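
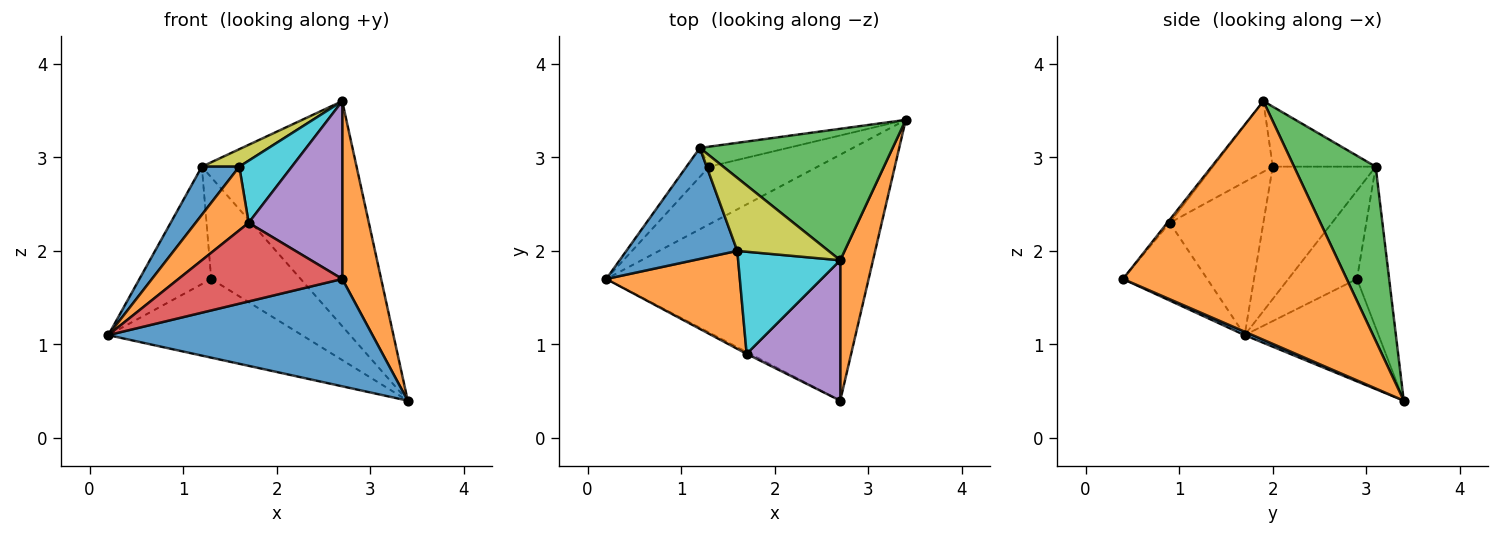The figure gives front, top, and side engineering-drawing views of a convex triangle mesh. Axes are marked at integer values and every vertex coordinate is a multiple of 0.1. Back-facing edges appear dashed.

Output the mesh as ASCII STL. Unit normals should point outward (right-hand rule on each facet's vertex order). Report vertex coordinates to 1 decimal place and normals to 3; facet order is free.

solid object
 facet normal 0.012 -0.400 -0.916
  outer loop
   vertex 2.7 0.4 1.7
   vertex 0.2 1.7 1.1
   vertex 3.4 3.4 0.4
  endloop
 endfacet
 facet normal 0.976 -0.170 0.134
  outer loop
   vertex 2.7 1.9 3.6
   vertex 2.7 0.4 1.7
   vertex 3.4 3.4 0.4
  endloop
 endfacet
 facet normal 0.414 0.786 0.459
  outer loop
   vertex 1.2 3.1 2.9
   vertex 2.7 1.9 3.6
   vertex 3.4 3.4 0.4
  endloop
 endfacet
 facet normal -0.457 -0.889 -0.021
  outer loop
   vertex 1.7 0.9 2.3
   vertex 0.2 1.7 1.1
   vertex 2.7 0.4 1.7
  endloop
 endfacet
 facet normal -0.021 -0.785 0.620
  outer loop
   vertex 1.7 0.9 2.3
   vertex 2.7 0.4 1.7
   vertex 2.7 1.9 3.6
  endloop
 endfacet
 facet normal -0.487 0.705 -0.516
  outer loop
   vertex 1.3 2.9 1.7
   vertex 3.4 3.4 0.4
   vertex 0.2 1.7 1.1
  endloop
 endfacet
 facet normal -0.681 0.711 -0.175
  outer loop
   vertex 1.3 2.9 1.7
   vertex 0.2 1.7 1.1
   vertex 1.2 3.1 2.9
  endloop
 endfacet
 facet normal -0.333 0.925 -0.182
  outer loop
   vertex 1.3 2.9 1.7
   vertex 1.2 3.1 2.9
   vertex 3.4 3.4 0.4
  endloop
 endfacet
 facet normal -0.539 -0.196 0.819
  outer loop
   vertex 1.6 2.0 2.9
   vertex 2.7 1.9 3.6
   vertex 1.2 3.1 2.9
  endloop
 endfacet
 facet normal -0.509 -0.447 0.736
  outer loop
   vertex 1.6 2.0 2.9
   vertex 1.7 0.9 2.3
   vertex 2.7 1.9 3.6
  endloop
 endfacet
 facet normal -0.738 -0.268 0.619
  outer loop
   vertex 1.6 2.0 2.9
   vertex 1.2 3.1 2.9
   vertex 0.2 1.7 1.1
  endloop
 endfacet
 facet normal -0.693 -0.393 0.605
  outer loop
   vertex 1.6 2.0 2.9
   vertex 0.2 1.7 1.1
   vertex 1.7 0.9 2.3
  endloop
 endfacet
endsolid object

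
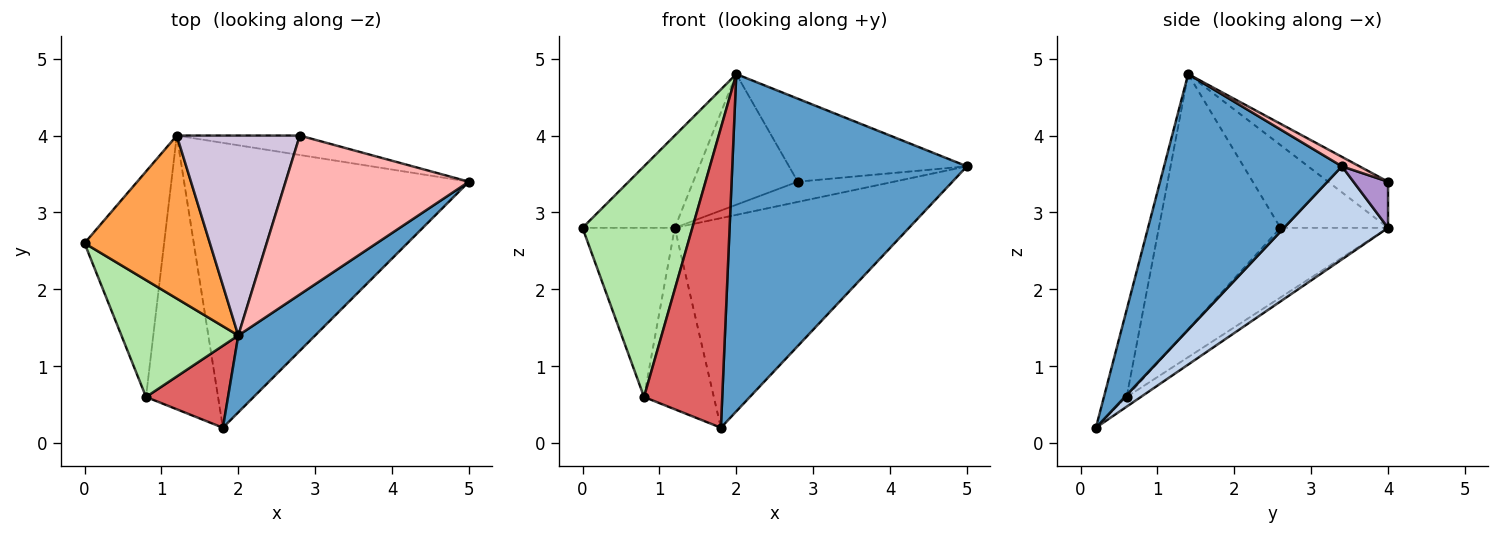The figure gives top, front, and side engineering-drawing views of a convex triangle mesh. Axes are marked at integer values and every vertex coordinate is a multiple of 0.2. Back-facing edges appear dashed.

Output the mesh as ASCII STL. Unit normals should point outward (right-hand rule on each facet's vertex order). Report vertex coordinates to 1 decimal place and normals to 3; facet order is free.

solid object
 facet normal 0.594 -0.784 0.179
  outer loop
   vertex 2.0 1.4 4.8
   vertex 1.8 0.2 0.2
   vertex 5.0 3.4 3.6
  endloop
 endfacet
 facet normal 0.254 0.573 -0.779
  outer loop
   vertex 1.2 4.0 2.8
   vertex 5.0 3.4 3.6
   vertex 1.8 0.2 0.2
  endloop
 endfacet
 facet normal -0.498 0.427 0.755
  outer loop
   vertex 1.2 4.0 2.8
   vertex 0.0 2.6 2.8
   vertex 2.0 1.4 4.8
  endloop
 endfacet
 facet normal -0.573 0.492 -0.655
  outer loop
   vertex 0.8 0.6 0.6
   vertex 0.0 2.6 2.8
   vertex 1.2 4.0 2.8
  endloop
 endfacet
 facet normal -0.112 0.549 -0.828
  outer loop
   vertex 0.8 0.6 0.6
   vertex 1.2 4.0 2.8
   vertex 1.8 0.2 0.2
  endloop
 endfacet
 facet normal -0.703 -0.635 0.322
  outer loop
   vertex 0.8 0.6 0.6
   vertex 2.0 1.4 4.8
   vertex 0.0 2.6 2.8
  endloop
 endfacet
 facet normal -0.270 -0.929 0.254
  outer loop
   vertex 0.8 0.6 0.6
   vertex 1.8 0.2 0.2
   vertex 2.0 1.4 4.8
  endloop
 endfacet
 facet normal 0.046 0.463 0.885
  outer loop
   vertex 2.8 4.0 3.4
   vertex 2.0 1.4 4.8
   vertex 5.0 3.4 3.6
  endloop
 endfacet
 facet normal 0.251 0.698 -0.670
  outer loop
   vertex 2.8 4.0 3.4
   vertex 5.0 3.4 3.6
   vertex 1.2 4.0 2.8
  endloop
 endfacet
 facet normal -0.299 0.522 0.799
  outer loop
   vertex 2.8 4.0 3.4
   vertex 1.2 4.0 2.8
   vertex 2.0 1.4 4.8
  endloop
 endfacet
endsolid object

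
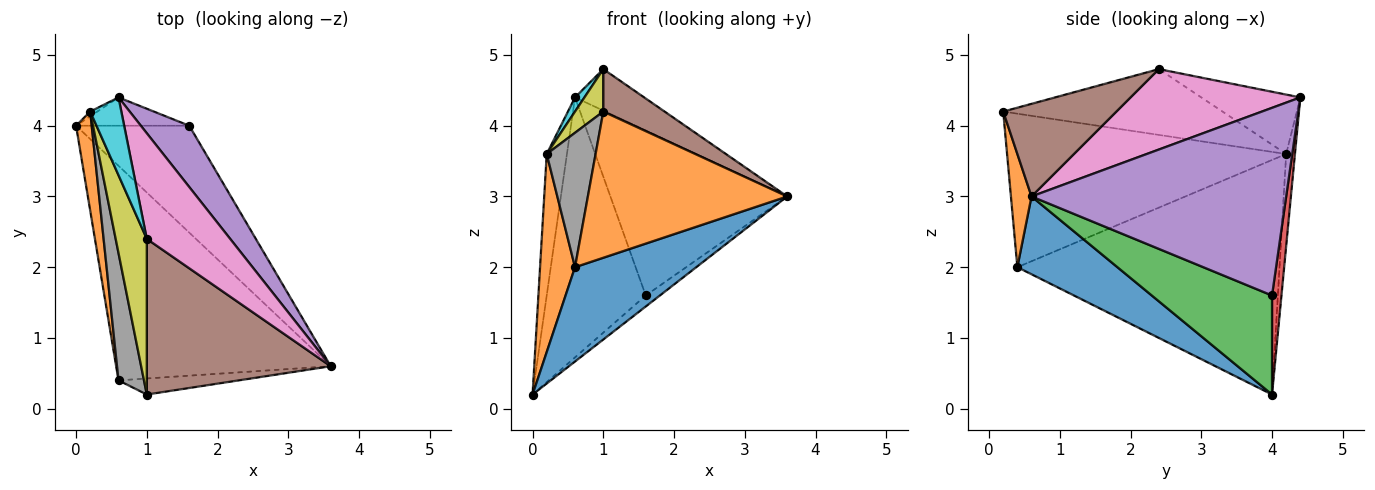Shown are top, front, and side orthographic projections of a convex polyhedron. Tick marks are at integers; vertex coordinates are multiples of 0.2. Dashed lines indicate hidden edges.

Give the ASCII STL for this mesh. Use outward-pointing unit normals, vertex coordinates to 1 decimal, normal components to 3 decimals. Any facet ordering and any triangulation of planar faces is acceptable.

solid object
 facet normal 0.315 -0.382 -0.869
  outer loop
   vertex 0.6 0.4 2.0
   vertex 0.0 4.0 0.2
   vertex 3.6 0.6 3.0
  endloop
 endfacet
 facet normal 0.102 -0.989 -0.108
  outer loop
   vertex 0.6 0.4 2.0
   vertex 3.6 0.6 3.0
   vertex 1.0 0.2 4.2
  endloop
 endfacet
 facet normal 0.657 0.077 -0.750
  outer loop
   vertex 1.6 4.0 1.6
   vertex 3.6 0.6 3.0
   vertex 0.0 4.0 0.2
  endloop
 endfacet
 facet normal 0.094 0.990 -0.108
  outer loop
   vertex 1.6 4.0 1.6
   vertex 0.0 4.0 0.2
   vertex 0.6 4.4 4.4
  endloop
 endfacet
 facet normal 0.804 0.558 0.207
  outer loop
   vertex 1.6 4.0 1.6
   vertex 0.6 4.4 4.4
   vertex 3.6 0.6 3.0
  endloop
 endfacet
 facet normal 0.437 -0.237 0.868
  outer loop
   vertex 1.0 2.4 4.8
   vertex 1.0 0.2 4.2
   vertex 3.6 0.6 3.0
  endloop
 endfacet
 facet normal 0.668 0.272 0.693
  outer loop
   vertex 1.0 2.4 4.8
   vertex 3.6 0.6 3.0
   vertex 0.6 4.4 4.4
  endloop
 endfacet
 facet normal -0.972 -0.170 0.161
  outer loop
   vertex 0.2 4.2 3.6
   vertex 0.6 0.4 2.0
   vertex 1.0 0.2 4.2
  endloop
 endfacet
 facet normal -0.898 -0.116 0.425
  outer loop
   vertex 0.2 4.2 3.6
   vertex 1.0 0.2 4.2
   vertex 1.0 2.4 4.8
  endloop
 endfacet
 facet normal -0.883 -0.084 0.462
  outer loop
   vertex 0.2 4.2 3.6
   vertex 1.0 2.4 4.8
   vertex 0.6 4.4 4.4
  endloop
 endfacet
 facet normal -0.397 0.917 -0.031
  outer loop
   vertex 0.2 4.2 3.6
   vertex 0.6 4.4 4.4
   vertex 0.0 4.0 0.2
  endloop
 endfacet
 facet normal -0.989 -0.132 0.066
  outer loop
   vertex 0.2 4.2 3.6
   vertex 0.0 4.0 0.2
   vertex 0.6 0.4 2.0
  endloop
 endfacet
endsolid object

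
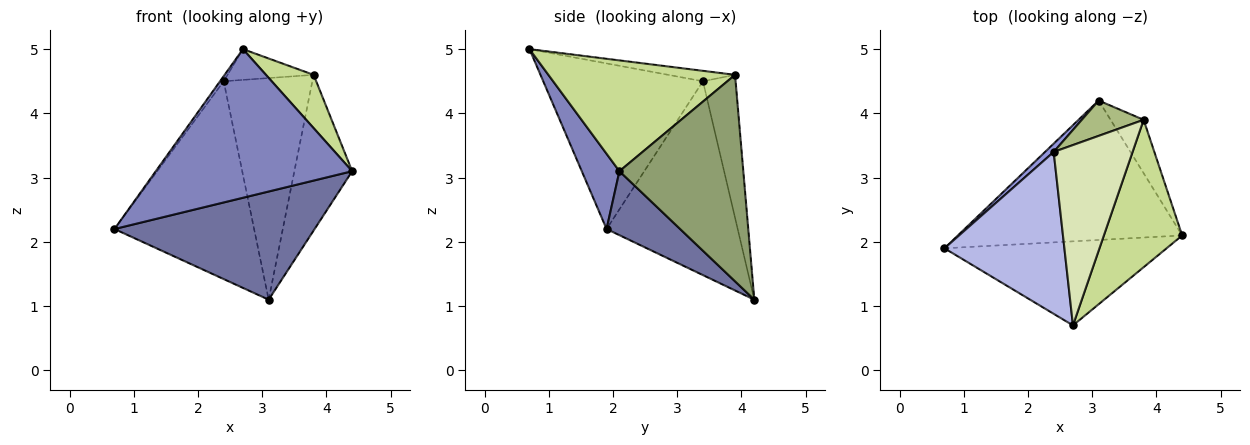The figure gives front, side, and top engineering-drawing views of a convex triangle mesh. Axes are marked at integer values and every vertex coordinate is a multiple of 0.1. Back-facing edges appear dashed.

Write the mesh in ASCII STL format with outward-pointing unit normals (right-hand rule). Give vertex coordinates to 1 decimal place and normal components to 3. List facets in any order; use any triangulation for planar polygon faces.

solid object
 facet normal 0.220 -0.598 -0.771
  outer loop
   vertex 3.1 4.2 1.1
   vertex 4.4 2.1 3.1
   vertex 0.7 1.9 2.2
  endloop
 endfacet
 facet normal 0.165 -0.859 -0.485
  outer loop
   vertex 2.7 0.7 5.0
   vertex 0.7 1.9 2.2
   vertex 4.4 2.1 3.1
  endloop
 endfacet
 facet normal -0.684 0.729 0.031
  outer loop
   vertex 2.4 3.4 4.5
   vertex 3.1 4.2 1.1
   vertex 0.7 1.9 2.2
  endloop
 endfacet
 facet normal -0.810 0.019 0.586
  outer loop
   vertex 2.4 3.4 4.5
   vertex 0.7 1.9 2.2
   vertex 2.7 0.7 5.0
  endloop
 endfacet
 facet normal 0.897 0.419 -0.143
  outer loop
   vertex 3.8 3.9 4.6
   vertex 4.4 2.1 3.1
   vertex 3.1 4.2 1.1
  endloop
 endfacet
 facet normal -0.342 0.928 0.148
  outer loop
   vertex 3.8 3.9 4.6
   vertex 3.1 4.2 1.1
   vertex 2.4 3.4 4.5
  endloop
 endfacet
 facet normal 0.800 -0.204 0.565
  outer loop
   vertex 3.8 3.9 4.6
   vertex 2.7 0.7 5.0
   vertex 4.4 2.1 3.1
  endloop
 endfacet
 facet normal -0.129 0.167 0.977
  outer loop
   vertex 3.8 3.9 4.6
   vertex 2.4 3.4 4.5
   vertex 2.7 0.7 5.0
  endloop
 endfacet
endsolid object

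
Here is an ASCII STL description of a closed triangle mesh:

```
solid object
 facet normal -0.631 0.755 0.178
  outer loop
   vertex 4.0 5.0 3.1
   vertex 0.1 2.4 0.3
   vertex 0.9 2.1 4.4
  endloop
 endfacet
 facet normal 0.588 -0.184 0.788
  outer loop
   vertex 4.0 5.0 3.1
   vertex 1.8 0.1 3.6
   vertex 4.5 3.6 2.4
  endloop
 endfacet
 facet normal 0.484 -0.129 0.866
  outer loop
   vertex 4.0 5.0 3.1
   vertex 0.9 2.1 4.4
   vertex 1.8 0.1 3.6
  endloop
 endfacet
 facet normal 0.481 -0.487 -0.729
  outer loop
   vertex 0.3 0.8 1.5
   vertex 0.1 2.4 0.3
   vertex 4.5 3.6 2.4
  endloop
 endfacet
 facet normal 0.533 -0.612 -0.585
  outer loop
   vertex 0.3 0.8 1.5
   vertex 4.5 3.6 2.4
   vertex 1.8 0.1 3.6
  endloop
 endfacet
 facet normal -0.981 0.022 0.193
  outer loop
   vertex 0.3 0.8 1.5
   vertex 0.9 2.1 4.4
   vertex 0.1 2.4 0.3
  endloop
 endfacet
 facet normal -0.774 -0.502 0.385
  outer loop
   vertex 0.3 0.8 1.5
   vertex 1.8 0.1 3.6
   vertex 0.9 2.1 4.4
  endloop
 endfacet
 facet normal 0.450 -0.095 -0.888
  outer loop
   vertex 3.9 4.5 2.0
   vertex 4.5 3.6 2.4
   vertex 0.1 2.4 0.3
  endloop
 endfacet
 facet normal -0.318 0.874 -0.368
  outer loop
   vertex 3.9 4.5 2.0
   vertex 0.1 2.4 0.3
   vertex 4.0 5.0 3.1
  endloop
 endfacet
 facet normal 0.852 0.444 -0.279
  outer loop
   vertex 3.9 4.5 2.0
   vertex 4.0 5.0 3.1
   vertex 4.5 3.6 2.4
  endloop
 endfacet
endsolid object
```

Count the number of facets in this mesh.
10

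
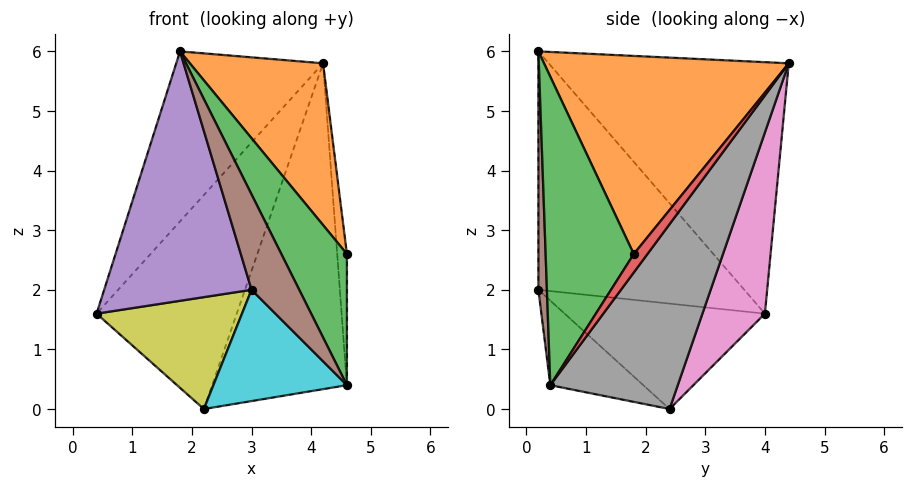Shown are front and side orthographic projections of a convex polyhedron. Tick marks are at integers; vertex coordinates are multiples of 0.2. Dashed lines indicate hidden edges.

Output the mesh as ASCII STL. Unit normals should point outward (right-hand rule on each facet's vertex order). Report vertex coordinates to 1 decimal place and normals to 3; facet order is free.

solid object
 facet normal -0.692 0.423 0.585
  outer loop
   vertex 4.2 4.4 5.8
   vertex 0.4 4.0 1.6
   vertex 1.8 0.2 6.0
  endloop
 endfacet
 facet normal 0.786 -0.428 0.446
  outer loop
   vertex 4.2 4.4 5.8
   vertex 1.8 0.2 6.0
   vertex 4.6 1.8 2.6
  endloop
 endfacet
 facet normal 0.750 -0.558 0.355
  outer loop
   vertex 4.6 0.4 0.4
   vertex 4.6 1.8 2.6
   vertex 1.8 0.2 6.0
  endloop
 endfacet
 facet normal 0.765 0.543 -0.346
  outer loop
   vertex 4.6 0.4 0.4
   vertex 4.2 4.4 5.8
   vertex 4.6 1.8 2.6
  endloop
 endfacet
 facet normal -0.790 -0.565 -0.237
  outer loop
   vertex 3.0 0.2 2.0
   vertex 1.8 0.2 6.0
   vertex 0.4 4.0 1.6
  endloop
 endfacet
 facet normal 0.176 -0.983 0.053
  outer loop
   vertex 3.0 0.2 2.0
   vertex 4.6 0.4 0.4
   vertex 1.8 0.2 6.0
  endloop
 endfacet
 facet normal 0.371 0.831 -0.414
  outer loop
   vertex 2.2 2.4 0.0
   vertex 0.4 4.0 1.6
   vertex 4.2 4.4 5.8
  endloop
 endfacet
 facet normal 0.617 0.653 -0.438
  outer loop
   vertex 2.2 2.4 0.0
   vertex 4.2 4.4 5.8
   vertex 4.6 0.4 0.4
  endloop
 endfacet
 facet normal -0.770 -0.559 -0.307
  outer loop
   vertex 2.2 2.4 0.0
   vertex 3.0 0.2 2.0
   vertex 0.4 4.0 1.6
  endloop
 endfacet
 facet normal -0.474 -0.680 -0.559
  outer loop
   vertex 2.2 2.4 0.0
   vertex 4.6 0.4 0.4
   vertex 3.0 0.2 2.0
  endloop
 endfacet
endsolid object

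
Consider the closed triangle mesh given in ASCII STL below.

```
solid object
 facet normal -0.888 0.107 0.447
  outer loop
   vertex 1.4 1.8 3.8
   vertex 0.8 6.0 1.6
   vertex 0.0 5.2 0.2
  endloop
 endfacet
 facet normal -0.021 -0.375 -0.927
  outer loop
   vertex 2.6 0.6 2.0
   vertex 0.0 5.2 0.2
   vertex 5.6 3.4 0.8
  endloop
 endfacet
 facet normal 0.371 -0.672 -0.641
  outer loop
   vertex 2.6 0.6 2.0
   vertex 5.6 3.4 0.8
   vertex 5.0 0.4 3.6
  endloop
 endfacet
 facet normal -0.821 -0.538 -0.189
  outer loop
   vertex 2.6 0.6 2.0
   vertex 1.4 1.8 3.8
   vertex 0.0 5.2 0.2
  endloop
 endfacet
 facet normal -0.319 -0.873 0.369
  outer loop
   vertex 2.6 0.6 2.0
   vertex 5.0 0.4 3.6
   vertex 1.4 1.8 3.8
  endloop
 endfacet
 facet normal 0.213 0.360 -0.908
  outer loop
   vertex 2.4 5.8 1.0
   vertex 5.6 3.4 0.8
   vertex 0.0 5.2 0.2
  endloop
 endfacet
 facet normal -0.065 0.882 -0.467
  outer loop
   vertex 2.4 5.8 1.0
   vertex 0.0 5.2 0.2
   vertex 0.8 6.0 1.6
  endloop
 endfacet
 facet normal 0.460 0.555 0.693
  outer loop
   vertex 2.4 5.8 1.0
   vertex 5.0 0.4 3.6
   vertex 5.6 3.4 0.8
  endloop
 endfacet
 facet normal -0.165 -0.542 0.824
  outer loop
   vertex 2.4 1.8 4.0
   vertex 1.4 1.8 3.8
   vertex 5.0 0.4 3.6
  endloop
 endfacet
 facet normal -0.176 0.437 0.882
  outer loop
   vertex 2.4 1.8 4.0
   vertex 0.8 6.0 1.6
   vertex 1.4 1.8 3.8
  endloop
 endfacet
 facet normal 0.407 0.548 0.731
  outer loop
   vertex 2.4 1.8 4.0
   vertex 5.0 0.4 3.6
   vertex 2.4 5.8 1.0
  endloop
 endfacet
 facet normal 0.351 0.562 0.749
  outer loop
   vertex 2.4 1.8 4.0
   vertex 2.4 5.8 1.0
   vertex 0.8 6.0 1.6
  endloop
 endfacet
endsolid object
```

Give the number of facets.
12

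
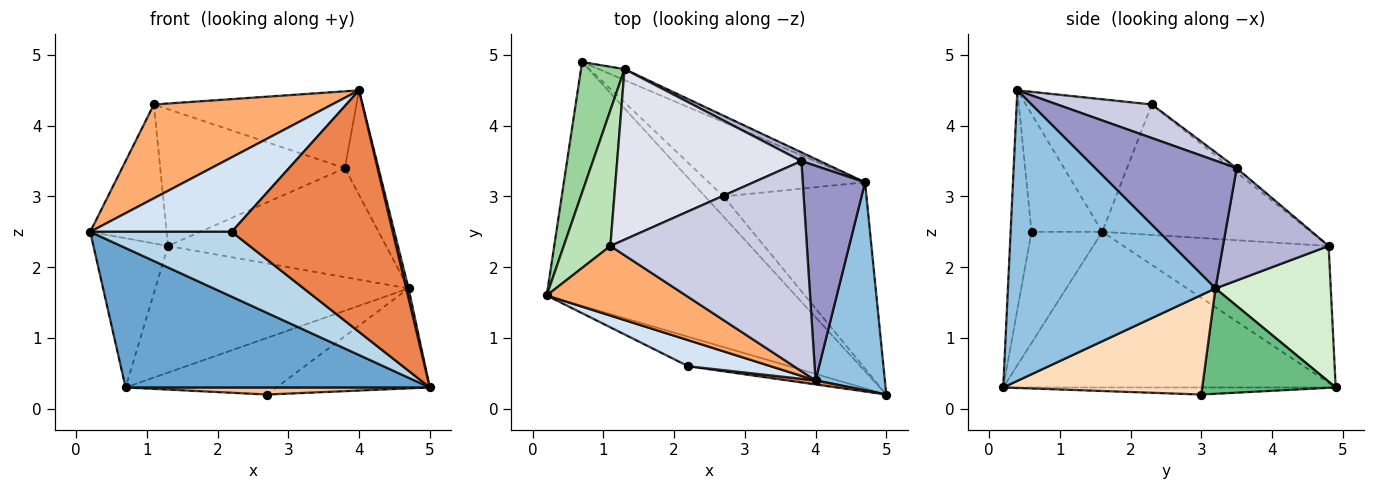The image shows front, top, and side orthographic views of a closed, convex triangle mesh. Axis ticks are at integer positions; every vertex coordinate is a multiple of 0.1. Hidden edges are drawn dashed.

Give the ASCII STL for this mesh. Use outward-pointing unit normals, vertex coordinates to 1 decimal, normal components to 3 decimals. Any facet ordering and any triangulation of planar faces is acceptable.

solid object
 facet normal -0.477 -0.436 -0.763
  outer loop
   vertex 0.7 4.9 0.3
   vertex 5.0 0.2 0.3
   vertex 0.2 1.6 2.5
  endloop
 endfacet
 facet normal 0.973 -0.011 0.232
  outer loop
   vertex 4.7 3.2 1.7
   vertex 4.0 0.4 4.5
   vertex 5.0 0.2 0.3
  endloop
 endfacet
 facet normal -0.414 -0.829 -0.377
  outer loop
   vertex 2.2 0.6 2.5
   vertex 0.2 1.6 2.5
   vertex 5.0 0.2 0.3
  endloop
 endfacet
 facet normal -0.427 -0.854 0.299
  outer loop
   vertex 2.2 0.6 2.5
   vertex 4.0 0.4 4.5
   vertex 0.2 1.6 2.5
  endloop
 endfacet
 facet normal -0.129 -0.992 0.017
  outer loop
   vertex 2.2 0.6 2.5
   vertex 5.0 0.2 0.3
   vertex 4.0 0.4 4.5
  endloop
 endfacet
 facet normal -0.493 -0.699 0.518
  outer loop
   vertex 1.1 2.3 4.3
   vertex 0.2 1.6 2.5
   vertex 4.0 0.4 4.5
  endloop
 endfacet
 facet normal -0.339 -0.310 -0.888
  outer loop
   vertex 2.7 3.0 0.2
   vertex 5.0 0.2 0.3
   vertex 0.7 4.9 0.3
  endloop
 endfacet
 facet normal 0.523 0.403 -0.751
  outer loop
   vertex 2.7 3.0 0.2
   vertex 4.7 3.2 1.7
   vertex 5.0 0.2 0.3
  endloop
 endfacet
 facet normal 0.472 0.534 -0.701
  outer loop
   vertex 2.7 3.0 0.2
   vertex 0.7 4.9 0.3
   vertex 4.7 3.2 1.7
  endloop
 endfacet
 facet normal -0.900 0.327 0.286
  outer loop
   vertex 1.3 4.8 2.3
   vertex 0.7 4.9 0.3
   vertex 0.2 1.6 2.5
  endloop
 endfacet
 facet normal -0.890 0.326 0.318
  outer loop
   vertex 1.3 4.8 2.3
   vertex 0.2 1.6 2.5
   vertex 1.1 2.3 4.3
  endloop
 endfacet
 facet normal 0.413 0.907 -0.079
  outer loop
   vertex 1.3 4.8 2.3
   vertex 4.7 3.2 1.7
   vertex 0.7 4.9 0.3
  endloop
 endfacet
 facet normal 0.879 0.209 0.429
  outer loop
   vertex 3.8 3.5 3.4
   vertex 4.0 0.4 4.5
   vertex 4.7 3.2 1.7
  endloop
 endfacet
 facet normal 0.435 0.898 0.072
  outer loop
   vertex 3.8 3.5 3.4
   vertex 4.7 3.2 1.7
   vertex 1.3 4.8 2.3
  endloop
 endfacet
 facet normal 0.158 0.339 0.927
  outer loop
   vertex 3.8 3.5 3.4
   vertex 1.1 2.3 4.3
   vertex 4.0 0.4 4.5
  endloop
 endfacet
 facet normal -0.018 0.625 0.780
  outer loop
   vertex 3.8 3.5 3.4
   vertex 1.3 4.8 2.3
   vertex 1.1 2.3 4.3
  endloop
 endfacet
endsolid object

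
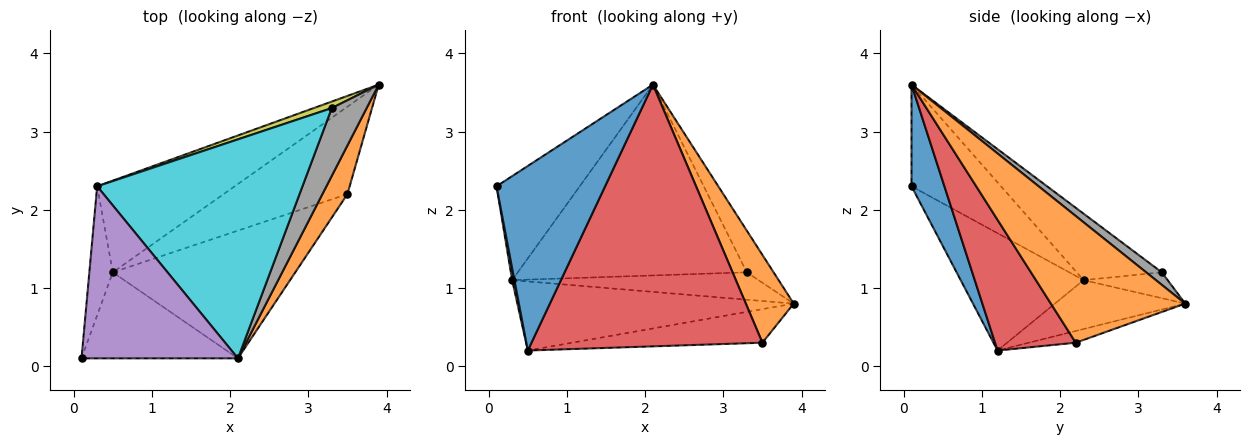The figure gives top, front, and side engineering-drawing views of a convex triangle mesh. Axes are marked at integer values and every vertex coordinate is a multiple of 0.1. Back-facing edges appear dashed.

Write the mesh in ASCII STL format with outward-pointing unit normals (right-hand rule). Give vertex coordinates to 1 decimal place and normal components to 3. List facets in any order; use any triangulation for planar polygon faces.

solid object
 facet normal 0.265 -0.874 -0.407
  outer loop
   vertex 0.5 1.2 0.2
   vertex 2.1 0.1 3.6
   vertex 0.1 0.1 2.3
  endloop
 endfacet
 facet normal 0.926 -0.330 0.183
  outer loop
   vertex 3.5 2.2 0.3
   vertex 3.9 3.6 0.8
   vertex 2.1 0.1 3.6
  endloop
 endfacet
 facet normal -0.088 0.357 -0.930
  outer loop
   vertex 3.5 2.2 0.3
   vertex 0.5 1.2 0.2
   vertex 3.9 3.6 0.8
  endloop
 endfacet
 facet normal 0.300 -0.857 -0.418
  outer loop
   vertex 3.5 2.2 0.3
   vertex 2.1 0.1 3.6
   vertex 0.5 1.2 0.2
  endloop
 endfacet
 facet normal -0.486 0.452 0.748
  outer loop
   vertex 0.3 2.3 1.1
   vertex 0.1 0.1 2.3
   vertex 2.1 0.1 3.6
  endloop
 endfacet
 facet normal -0.980 -0.018 -0.196
  outer loop
   vertex 0.3 2.3 1.1
   vertex 0.5 1.2 0.2
   vertex 0.1 0.1 2.3
  endloop
 endfacet
 facet normal -0.273 0.579 -0.768
  outer loop
   vertex 0.3 2.3 1.1
   vertex 3.9 3.6 0.8
   vertex 0.5 1.2 0.2
  endloop
 endfacet
 facet normal 0.292 0.501 0.814
  outer loop
   vertex 3.3 3.3 1.2
   vertex 2.1 0.1 3.6
   vertex 3.9 3.6 0.8
  endloop
 endfacet
 facet normal -0.315 0.923 0.220
  outer loop
   vertex 3.3 3.3 1.2
   vertex 3.9 3.6 0.8
   vertex 0.3 2.3 1.1
  endloop
 endfacet
 facet normal -0.237 0.638 0.732
  outer loop
   vertex 3.3 3.3 1.2
   vertex 0.3 2.3 1.1
   vertex 2.1 0.1 3.6
  endloop
 endfacet
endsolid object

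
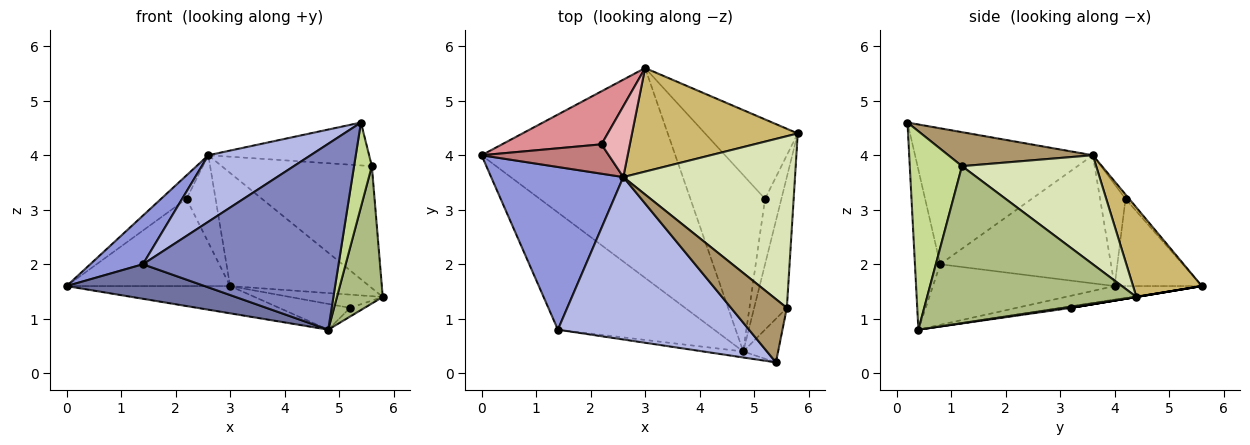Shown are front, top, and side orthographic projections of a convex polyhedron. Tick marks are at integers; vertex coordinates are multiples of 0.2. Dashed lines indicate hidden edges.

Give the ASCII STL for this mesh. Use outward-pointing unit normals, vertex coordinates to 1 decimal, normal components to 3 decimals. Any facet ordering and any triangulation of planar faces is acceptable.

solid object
 facet normal -0.348 -0.265 -0.899
  outer loop
   vertex 1.4 0.8 2.0
   vertex 0.0 4.0 1.6
   vertex 4.8 0.4 0.8
  endloop
 endfacet
 facet normal -0.128 -0.991 -0.032
  outer loop
   vertex 1.4 0.8 2.0
   vertex 4.8 0.4 0.8
   vertex 5.4 0.2 4.6
  endloop
 endfacet
 facet normal -0.680 -0.210 0.702
  outer loop
   vertex 2.6 3.6 4.0
   vertex 0.0 4.0 1.6
   vertex 1.4 0.8 2.0
  endloop
 endfacet
 facet normal -0.550 -0.316 0.773
  outer loop
   vertex 2.6 3.6 4.0
   vertex 1.4 0.8 2.0
   vertex 5.4 0.2 4.6
  endloop
 endfacet
 facet normal 0.066 0.132 -0.989
  outer loop
   vertex 5.2 3.2 1.2
   vertex 5.8 4.4 1.4
   vertex 4.8 0.4 0.8
  endloop
 endfacet
 facet normal 0.957 -0.209 -0.199
  outer loop
   vertex 5.6 1.2 3.8
   vertex 4.8 0.4 0.8
   vertex 5.8 4.4 1.4
  endloop
 endfacet
 facet normal 0.934 -0.318 -0.164
  outer loop
   vertex 5.6 1.2 3.8
   vertex 5.4 0.2 4.6
   vertex 4.8 0.4 0.8
  endloop
 endfacet
 facet normal 0.460 0.514 0.724
  outer loop
   vertex 5.6 1.2 3.8
   vertex 5.8 4.4 1.4
   vertex 2.6 3.6 4.0
  endloop
 endfacet
 facet normal 0.450 0.501 0.739
  outer loop
   vertex 5.6 1.2 3.8
   vertex 2.6 3.6 4.0
   vertex 5.4 0.2 4.6
  endloop
 endfacet
 facet normal 0.342 0.693 0.635
  outer loop
   vertex 3.0 5.6 1.6
   vertex 2.6 3.6 4.0
   vertex 5.8 4.4 1.4
  endloop
 endfacet
 facet normal 0.000 0.164 -0.986
  outer loop
   vertex 3.0 5.6 1.6
   vertex 5.8 4.4 1.4
   vertex 5.2 3.2 1.2
  endloop
 endfacet
 facet normal -0.069 0.128 -0.989
  outer loop
   vertex 3.0 5.6 1.6
   vertex 4.8 0.4 0.8
   vertex 0.0 4.0 1.6
  endloop
 endfacet
 facet normal -0.022 0.144 -0.989
  outer loop
   vertex 3.0 5.6 1.6
   vertex 5.2 3.2 1.2
   vertex 4.8 0.4 0.8
  endloop
 endfacet
 facet normal -0.530 0.530 0.662
  outer loop
   vertex 2.2 4.2 3.2
   vertex 0.0 4.0 1.6
   vertex 2.6 3.6 4.0
  endloop
 endfacet
 facet normal -0.415 0.777 0.473
  outer loop
   vertex 2.2 4.2 3.2
   vertex 3.0 5.6 1.6
   vertex 0.0 4.0 1.6
  endloop
 endfacet
 facet normal -0.097 0.772 0.628
  outer loop
   vertex 2.2 4.2 3.2
   vertex 2.6 3.6 4.0
   vertex 3.0 5.6 1.6
  endloop
 endfacet
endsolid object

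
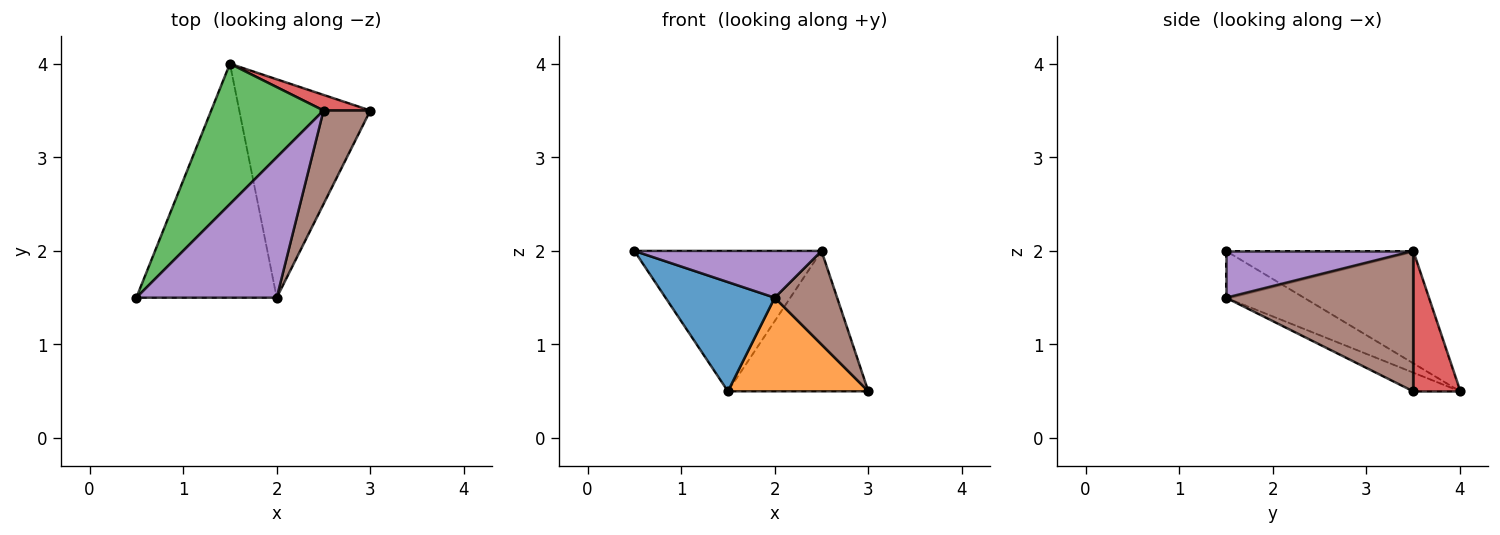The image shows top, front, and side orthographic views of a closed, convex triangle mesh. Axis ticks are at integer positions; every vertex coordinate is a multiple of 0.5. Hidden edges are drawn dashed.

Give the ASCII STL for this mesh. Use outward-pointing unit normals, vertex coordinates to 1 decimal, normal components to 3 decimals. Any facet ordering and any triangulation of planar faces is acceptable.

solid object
 facet normal -0.289 -0.405 -0.867
  outer loop
   vertex 2.0 1.5 1.5
   vertex 0.5 1.5 2.0
   vertex 1.5 4.0 0.5
  endloop
 endfacet
 facet normal -0.130 -0.391 -0.911
  outer loop
   vertex 2.0 1.5 1.5
   vertex 1.5 4.0 0.5
   vertex 3.0 3.5 0.5
  endloop
 endfacet
 facet normal -0.577 0.577 0.577
  outer loop
   vertex 2.5 3.5 2.0
   vertex 1.5 4.0 0.5
   vertex 0.5 1.5 2.0
  endloop
 endfacet
 facet normal 0.314 0.943 0.105
  outer loop
   vertex 2.5 3.5 2.0
   vertex 3.0 3.5 0.5
   vertex 1.5 4.0 0.5
  endloop
 endfacet
 facet normal 0.302 -0.302 0.905
  outer loop
   vertex 2.5 3.5 2.0
   vertex 0.5 1.5 2.0
   vertex 2.0 1.5 1.5
  endloop
 endfacet
 facet normal 0.905 -0.302 0.302
  outer loop
   vertex 2.5 3.5 2.0
   vertex 2.0 1.5 1.5
   vertex 3.0 3.5 0.5
  endloop
 endfacet
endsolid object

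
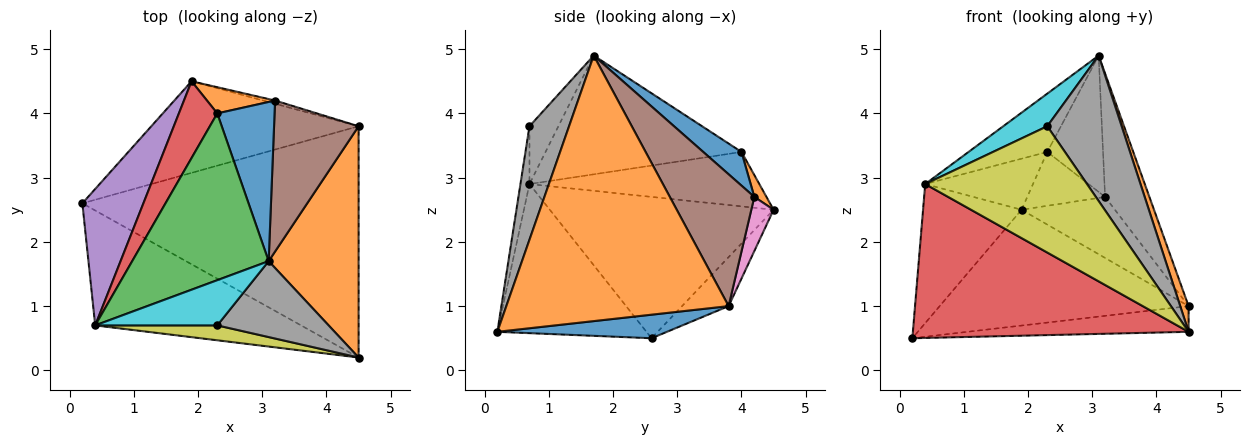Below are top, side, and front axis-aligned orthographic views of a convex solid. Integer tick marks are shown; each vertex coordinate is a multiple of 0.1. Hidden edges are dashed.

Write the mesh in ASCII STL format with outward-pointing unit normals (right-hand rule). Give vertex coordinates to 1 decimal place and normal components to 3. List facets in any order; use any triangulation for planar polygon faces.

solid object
 facet normal 0.084 0.110 -0.990
  outer loop
   vertex 4.5 0.2 0.6
   vertex 0.2 2.6 0.5
   vertex 4.5 3.8 1.0
  endloop
 endfacet
 facet normal 0.947 -0.036 0.321
  outer loop
   vertex 3.1 1.7 4.9
   vertex 4.5 0.2 0.6
   vertex 4.5 3.8 1.0
  endloop
 endfacet
 facet normal -0.145 0.776 -0.614
  outer loop
   vertex 1.9 4.5 2.5
   vertex 4.5 3.8 1.0
   vertex 0.2 2.6 0.5
  endloop
 endfacet
 facet normal -0.398 -0.735 -0.549
  outer loop
   vertex 0.4 0.7 2.9
   vertex 0.2 2.6 0.5
   vertex 4.5 0.2 0.6
  endloop
 endfacet
 facet normal -0.851 0.375 0.368
  outer loop
   vertex 0.4 0.7 2.9
   vertex 1.9 4.5 2.5
   vertex 0.2 2.6 0.5
  endloop
 endfacet
 facet normal 0.770 0.404 0.494
  outer loop
   vertex 3.2 4.2 2.7
   vertex 3.1 1.7 4.9
   vertex 4.5 3.8 1.0
  endloop
 endfacet
 facet normal 0.232 0.971 -0.051
  outer loop
   vertex 3.2 4.2 2.7
   vertex 4.5 3.8 1.0
   vertex 1.9 4.5 2.5
  endloop
 endfacet
 facet normal 0.427 -0.802 0.419
  outer loop
   vertex 2.3 0.7 3.8
   vertex 4.5 0.2 0.6
   vertex 3.1 1.7 4.9
  endloop
 endfacet
 facet normal -0.055 -0.992 0.117
  outer loop
   vertex 2.3 0.7 3.8
   vertex 0.4 0.7 2.9
   vertex 4.5 0.2 0.6
  endloop
 endfacet
 facet normal -0.359 -0.546 0.757
  outer loop
   vertex 2.3 0.7 3.8
   vertex 3.1 1.7 4.9
   vertex 0.4 0.7 2.9
  endloop
 endfacet
 facet normal 0.407 0.594 0.694
  outer loop
   vertex 2.3 4.0 3.4
   vertex 3.1 1.7 4.9
   vertex 3.2 4.2 2.7
  endloop
 endfacet
 facet normal 0.139 0.891 0.433
  outer loop
   vertex 2.3 4.0 3.4
   vertex 3.2 4.2 2.7
   vertex 1.9 4.5 2.5
  endloop
 endfacet
 facet normal -0.635 0.255 0.729
  outer loop
   vertex 2.3 4.0 3.4
   vertex 0.4 0.7 2.9
   vertex 3.1 1.7 4.9
  endloop
 endfacet
 facet normal -0.763 0.358 0.538
  outer loop
   vertex 2.3 4.0 3.4
   vertex 1.9 4.5 2.5
   vertex 0.4 0.7 2.9
  endloop
 endfacet
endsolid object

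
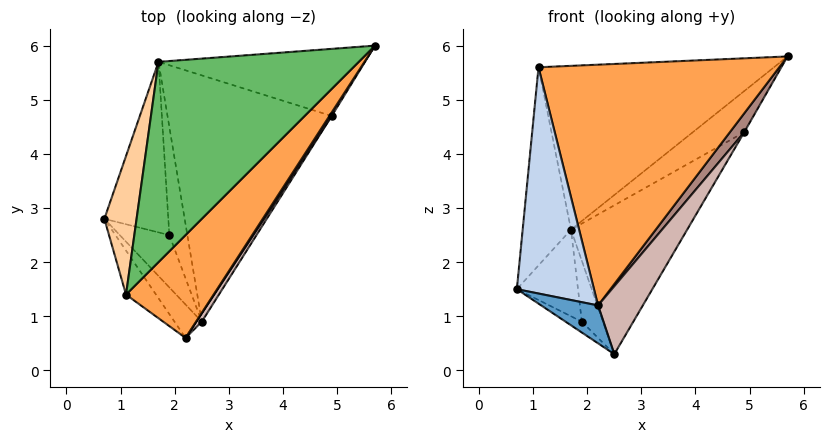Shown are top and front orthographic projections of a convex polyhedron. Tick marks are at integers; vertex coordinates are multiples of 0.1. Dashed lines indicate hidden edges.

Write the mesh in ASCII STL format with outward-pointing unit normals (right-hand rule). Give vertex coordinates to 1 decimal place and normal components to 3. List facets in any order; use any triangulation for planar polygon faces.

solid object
 facet normal -0.777 -0.473 -0.416
  outer loop
   vertex 2.5 0.9 0.3
   vertex 2.2 0.6 1.2
   vertex 0.7 2.8 1.5
  endloop
 endfacet
 facet normal -0.828 -0.550 -0.107
  outer loop
   vertex 1.1 1.4 5.6
   vertex 0.7 2.8 1.5
   vertex 2.2 0.6 1.2
  endloop
 endfacet
 facet normal 0.670 -0.683 0.292
  outer loop
   vertex 1.1 1.4 5.6
   vertex 2.2 0.6 1.2
   vertex 5.7 6.0 5.8
  endloop
 endfacet
 facet normal -0.949 0.259 0.181
  outer loop
   vertex 1.7 5.7 2.6
   vertex 0.7 2.8 1.5
   vertex 1.1 1.4 5.6
  endloop
 endfacet
 facet normal -0.555 0.527 0.644
  outer loop
   vertex 1.7 5.7 2.6
   vertex 1.1 1.4 5.6
   vertex 5.7 6.0 5.8
  endloop
 endfacet
 facet normal -0.402 0.186 -0.897
  outer loop
   vertex 1.9 2.5 0.9
   vertex 2.5 0.9 0.3
   vertex 0.7 2.8 1.5
  endloop
 endfacet
 facet normal -0.316 0.430 -0.846
  outer loop
   vertex 1.9 2.5 0.9
   vertex 0.7 2.8 1.5
   vertex 1.7 5.7 2.6
  endloop
 endfacet
 facet normal 0.400 0.449 -0.799
  outer loop
   vertex 1.9 2.5 0.9
   vertex 1.7 5.7 2.6
   vertex 2.5 0.9 0.3
  endloop
 endfacet
 facet normal 0.541 0.440 -0.717
  outer loop
   vertex 4.9 4.7 4.4
   vertex 1.7 5.7 2.6
   vertex 5.7 6.0 5.8
  endloop
 endfacet
 facet normal 0.541 0.435 -0.720
  outer loop
   vertex 4.9 4.7 4.4
   vertex 2.5 0.9 0.3
   vertex 1.7 5.7 2.6
  endloop
 endfacet
 facet normal 0.786 -0.607 0.114
  outer loop
   vertex 4.9 4.7 4.4
   vertex 5.7 6.0 5.8
   vertex 2.2 0.6 1.2
  endloop
 endfacet
 facet normal 0.806 -0.588 0.073
  outer loop
   vertex 4.9 4.7 4.4
   vertex 2.2 0.6 1.2
   vertex 2.5 0.9 0.3
  endloop
 endfacet
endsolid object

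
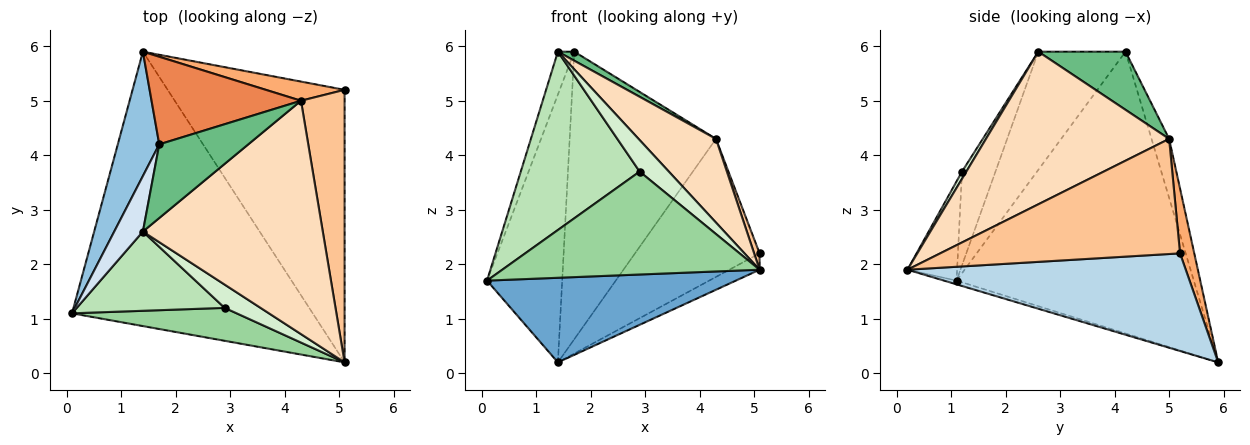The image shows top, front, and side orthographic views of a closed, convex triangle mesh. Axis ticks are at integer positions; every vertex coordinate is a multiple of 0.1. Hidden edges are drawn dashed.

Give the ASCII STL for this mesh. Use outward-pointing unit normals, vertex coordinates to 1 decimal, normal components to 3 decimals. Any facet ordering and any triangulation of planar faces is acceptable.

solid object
 facet normal -0.015 -0.295 -0.956
  outer loop
   vertex 1.4 5.9 0.2
   vertex 5.1 0.2 1.9
   vertex 0.1 1.1 1.7
  endloop
 endfacet
 facet normal -0.944 0.299 0.139
  outer loop
   vertex 1.7 4.2 5.9
   vertex 1.4 5.9 0.2
   vertex 0.1 1.1 1.7
  endloop
 endfacet
 facet normal 0.483 0.052 -0.874
  outer loop
   vertex 5.1 5.2 2.2
   vertex 5.1 0.2 1.9
   vertex 1.4 5.9 0.2
  endloop
 endfacet
 facet normal -0.956 0.179 0.232
  outer loop
   vertex 1.4 2.6 5.9
   vertex 1.7 4.2 5.9
   vertex 0.1 1.1 1.7
  endloop
 endfacet
 facet normal -0.114 0.950 0.289
  outer loop
   vertex 4.3 5.0 4.3
   vertex 1.4 5.9 0.2
   vertex 1.7 4.2 5.9
  endloop
 endfacet
 facet normal 0.112 0.984 0.137
  outer loop
   vertex 4.3 5.0 4.3
   vertex 5.1 5.2 2.2
   vertex 1.4 5.9 0.2
  endloop
 endfacet
 facet normal 0.935 -0.021 0.354
  outer loop
   vertex 4.3 5.0 4.3
   vertex 5.1 0.2 1.9
   vertex 5.1 5.2 2.2
  endloop
 endfacet
 facet normal 0.624 -0.264 0.736
  outer loop
   vertex 4.3 5.0 4.3
   vertex 1.4 2.6 5.9
   vertex 5.1 0.2 1.9
  endloop
 endfacet
 facet normal 0.544 -0.102 0.833
  outer loop
   vertex 4.3 5.0 4.3
   vertex 1.7 4.2 5.9
   vertex 1.4 2.6 5.9
  endloop
 endfacet
 facet normal -0.181 -0.937 0.300
  outer loop
   vertex 2.9 1.2 3.7
   vertex 0.1 1.1 1.7
   vertex 5.1 0.2 1.9
  endloop
 endfacet
 facet normal -0.249 -0.885 0.393
  outer loop
   vertex 2.9 1.2 3.7
   vertex 1.4 2.6 5.9
   vertex 0.1 1.1 1.7
  endloop
 endfacet
 facet normal 0.119 -0.799 0.590
  outer loop
   vertex 2.9 1.2 3.7
   vertex 5.1 0.2 1.9
   vertex 1.4 2.6 5.9
  endloop
 endfacet
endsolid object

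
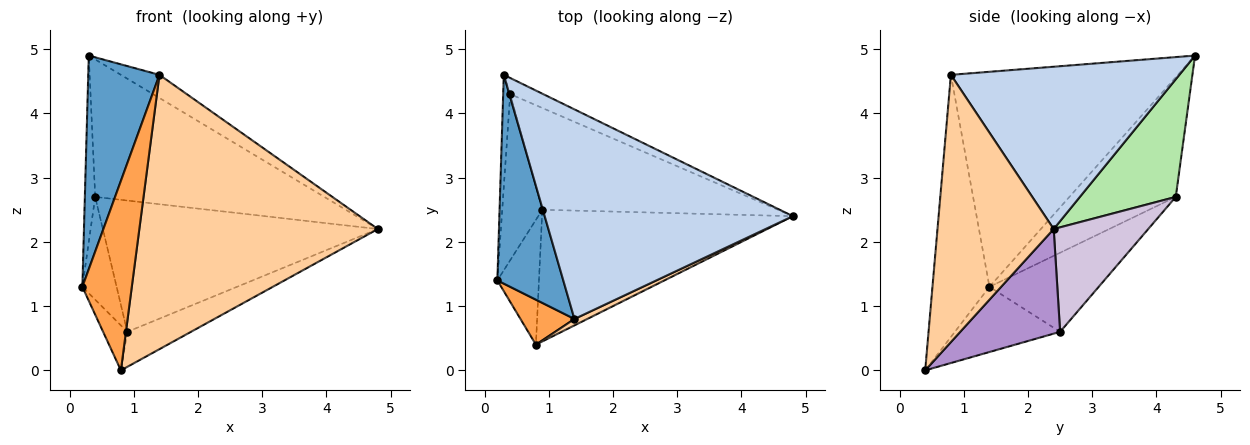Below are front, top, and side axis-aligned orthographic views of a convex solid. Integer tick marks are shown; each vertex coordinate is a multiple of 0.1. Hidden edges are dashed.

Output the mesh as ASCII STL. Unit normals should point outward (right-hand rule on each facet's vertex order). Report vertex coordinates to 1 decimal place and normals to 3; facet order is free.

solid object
 facet normal -0.916 -0.287 0.281
  outer loop
   vertex 1.4 0.8 4.6
   vertex 0.3 4.6 4.9
   vertex 0.2 1.4 1.3
  endloop
 endfacet
 facet normal 0.545 0.092 0.833
  outer loop
   vertex 1.4 0.8 4.6
   vertex 4.8 2.4 2.2
   vertex 0.3 4.6 4.9
  endloop
 endfacet
 facet normal -0.746 -0.648 0.154
  outer loop
   vertex 1.4 0.8 4.6
   vertex 0.2 1.4 1.3
   vertex 0.8 0.4 0.0
  endloop
 endfacet
 facet normal 0.438 -0.899 0.021
  outer loop
   vertex 1.4 0.8 4.6
   vertex 0.8 0.4 0.0
   vertex 4.8 2.4 2.2
  endloop
 endfacet
 facet normal -0.994 0.097 -0.058
  outer loop
   vertex 0.4 4.3 2.7
   vertex 0.2 1.4 1.3
   vertex 0.3 4.6 4.9
  endloop
 endfacet
 facet normal 0.384 0.917 -0.108
  outer loop
   vertex 0.4 4.3 2.7
   vertex 0.3 4.6 4.9
   vertex 4.8 2.4 2.2
  endloop
 endfacet
 facet normal -0.827 0.190 -0.528
  outer loop
   vertex 0.9 2.5 0.6
   vertex 0.8 0.4 0.0
   vertex 0.2 1.4 1.3
  endloop
 endfacet
 facet normal -0.859 0.269 -0.435
  outer loop
   vertex 0.9 2.5 0.6
   vertex 0.2 1.4 1.3
   vertex 0.4 4.3 2.7
  endloop
 endfacet
 facet normal 0.374 0.238 -0.896
  outer loop
   vertex 0.9 2.5 0.6
   vertex 4.8 2.4 2.2
   vertex 0.8 0.4 0.0
  endloop
 endfacet
 facet normal 0.262 0.763 -0.591
  outer loop
   vertex 0.9 2.5 0.6
   vertex 0.4 4.3 2.7
   vertex 4.8 2.4 2.2
  endloop
 endfacet
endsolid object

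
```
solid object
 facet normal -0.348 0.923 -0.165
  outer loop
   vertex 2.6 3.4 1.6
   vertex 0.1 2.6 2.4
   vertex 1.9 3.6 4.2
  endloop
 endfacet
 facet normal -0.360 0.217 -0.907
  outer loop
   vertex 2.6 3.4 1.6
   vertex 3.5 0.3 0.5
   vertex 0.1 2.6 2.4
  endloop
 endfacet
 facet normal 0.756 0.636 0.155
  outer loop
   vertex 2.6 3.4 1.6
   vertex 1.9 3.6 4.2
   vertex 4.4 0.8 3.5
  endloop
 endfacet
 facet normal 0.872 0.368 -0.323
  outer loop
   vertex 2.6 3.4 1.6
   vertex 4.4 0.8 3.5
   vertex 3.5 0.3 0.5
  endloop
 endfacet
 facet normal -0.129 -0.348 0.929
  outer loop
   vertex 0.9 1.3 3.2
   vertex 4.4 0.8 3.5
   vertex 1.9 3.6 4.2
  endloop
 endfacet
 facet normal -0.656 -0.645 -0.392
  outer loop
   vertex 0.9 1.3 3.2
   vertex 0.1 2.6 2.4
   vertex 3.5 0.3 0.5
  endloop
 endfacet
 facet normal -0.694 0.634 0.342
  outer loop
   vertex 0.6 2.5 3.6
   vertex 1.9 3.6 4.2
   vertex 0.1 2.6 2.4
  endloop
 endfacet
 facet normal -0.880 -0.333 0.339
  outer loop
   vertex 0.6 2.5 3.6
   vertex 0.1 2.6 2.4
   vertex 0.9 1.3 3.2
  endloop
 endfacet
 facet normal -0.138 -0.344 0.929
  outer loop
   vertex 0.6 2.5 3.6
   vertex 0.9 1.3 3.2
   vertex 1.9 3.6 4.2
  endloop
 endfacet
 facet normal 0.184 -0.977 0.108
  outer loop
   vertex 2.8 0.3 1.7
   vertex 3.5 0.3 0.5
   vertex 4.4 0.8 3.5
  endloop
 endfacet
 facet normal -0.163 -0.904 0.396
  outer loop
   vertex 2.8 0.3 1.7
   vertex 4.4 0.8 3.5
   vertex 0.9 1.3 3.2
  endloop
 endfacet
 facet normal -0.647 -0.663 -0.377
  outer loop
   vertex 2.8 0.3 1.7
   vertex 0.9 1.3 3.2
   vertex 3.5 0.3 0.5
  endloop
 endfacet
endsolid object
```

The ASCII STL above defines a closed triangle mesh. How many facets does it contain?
12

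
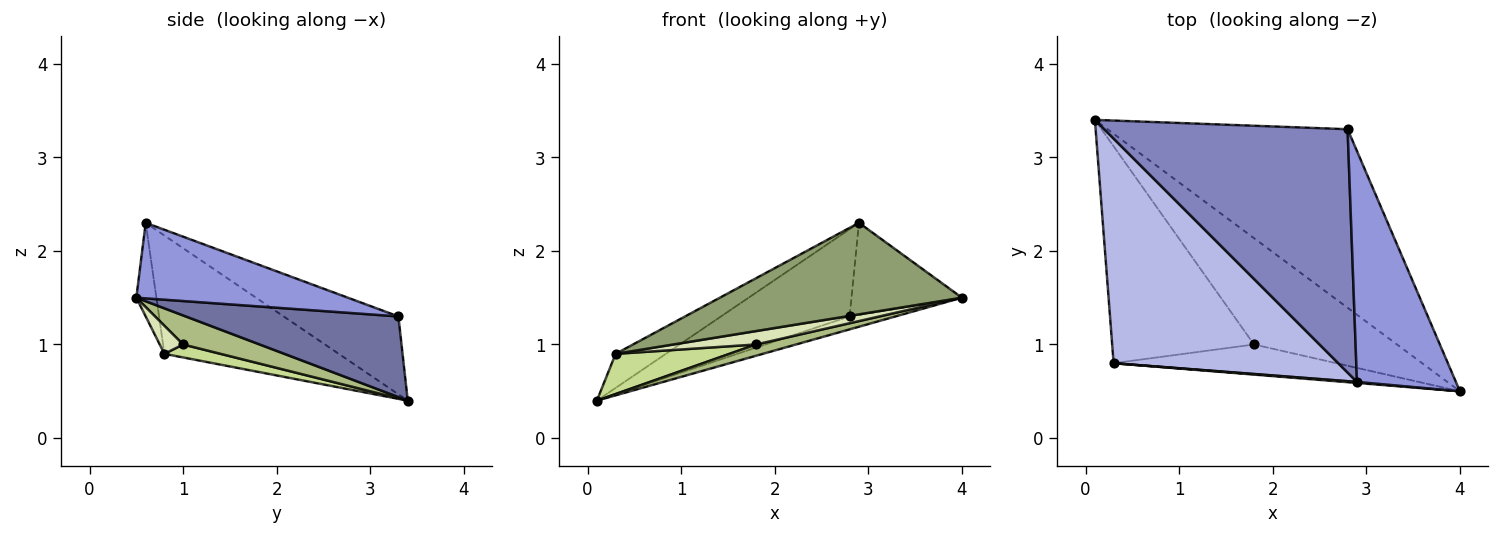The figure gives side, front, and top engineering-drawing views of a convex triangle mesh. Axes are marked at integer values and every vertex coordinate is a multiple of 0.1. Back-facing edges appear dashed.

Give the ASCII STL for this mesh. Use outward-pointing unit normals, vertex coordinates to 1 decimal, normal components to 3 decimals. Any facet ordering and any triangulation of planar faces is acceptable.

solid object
 facet normal 0.318 0.069 -0.946
  outer loop
   vertex 2.8 3.3 1.3
   vertex 4.0 0.5 1.5
   vertex 0.1 3.4 0.4
  endloop
 endfacet
 facet normal -0.288 0.323 0.901
  outer loop
   vertex 2.8 3.3 1.3
   vertex 0.1 3.4 0.4
   vertex 2.9 0.6 2.3
  endloop
 endfacet
 facet normal 0.579 0.302 0.758
  outer loop
   vertex 2.8 3.3 1.3
   vertex 2.9 0.6 2.3
   vertex 4.0 0.5 1.5
  endloop
 endfacet
 facet normal -0.462 0.133 0.877
  outer loop
   vertex 0.3 0.8 0.9
   vertex 2.9 0.6 2.3
   vertex 0.1 3.4 0.4
  endloop
 endfacet
 facet normal -0.083 -0.997 0.011
  outer loop
   vertex 0.3 0.8 0.9
   vertex 4.0 0.5 1.5
   vertex 2.9 0.6 2.3
  endloop
 endfacet
 facet normal 0.198 -0.103 -0.975
  outer loop
   vertex 1.8 1.0 1.0
   vertex 0.1 3.4 0.4
   vertex 4.0 0.5 1.5
  endloop
 endfacet
 facet normal 0.089 -0.181 -0.979
  outer loop
   vertex 1.8 1.0 1.0
   vertex 0.3 0.8 0.9
   vertex 0.1 3.4 0.4
  endloop
 endfacet
 facet normal 0.114 -0.404 -0.907
  outer loop
   vertex 1.8 1.0 1.0
   vertex 4.0 0.5 1.5
   vertex 0.3 0.8 0.9
  endloop
 endfacet
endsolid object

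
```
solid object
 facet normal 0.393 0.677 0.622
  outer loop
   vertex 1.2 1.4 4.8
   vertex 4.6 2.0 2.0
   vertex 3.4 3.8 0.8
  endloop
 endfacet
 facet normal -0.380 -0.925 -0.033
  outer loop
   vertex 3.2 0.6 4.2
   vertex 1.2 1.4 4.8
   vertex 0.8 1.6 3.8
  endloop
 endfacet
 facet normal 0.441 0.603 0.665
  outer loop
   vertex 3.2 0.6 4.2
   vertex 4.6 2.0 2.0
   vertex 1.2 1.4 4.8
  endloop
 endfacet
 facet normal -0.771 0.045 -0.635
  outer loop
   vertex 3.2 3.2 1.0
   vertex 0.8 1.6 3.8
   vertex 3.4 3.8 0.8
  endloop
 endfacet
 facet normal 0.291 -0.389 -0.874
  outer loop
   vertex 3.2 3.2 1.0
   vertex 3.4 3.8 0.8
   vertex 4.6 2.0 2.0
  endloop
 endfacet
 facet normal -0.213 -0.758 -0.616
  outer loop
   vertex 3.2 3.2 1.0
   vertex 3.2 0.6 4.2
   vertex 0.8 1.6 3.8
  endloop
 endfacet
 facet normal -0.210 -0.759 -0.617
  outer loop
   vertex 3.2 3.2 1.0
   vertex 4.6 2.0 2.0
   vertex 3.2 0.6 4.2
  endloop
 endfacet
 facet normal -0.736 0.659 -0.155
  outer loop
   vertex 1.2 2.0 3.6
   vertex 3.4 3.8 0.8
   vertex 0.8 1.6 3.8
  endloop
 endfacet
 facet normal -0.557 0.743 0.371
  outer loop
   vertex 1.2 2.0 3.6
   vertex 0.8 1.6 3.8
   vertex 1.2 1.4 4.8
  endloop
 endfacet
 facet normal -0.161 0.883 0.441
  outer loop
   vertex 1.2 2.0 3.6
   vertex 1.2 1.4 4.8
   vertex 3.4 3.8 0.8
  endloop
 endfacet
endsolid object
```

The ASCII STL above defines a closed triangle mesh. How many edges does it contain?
15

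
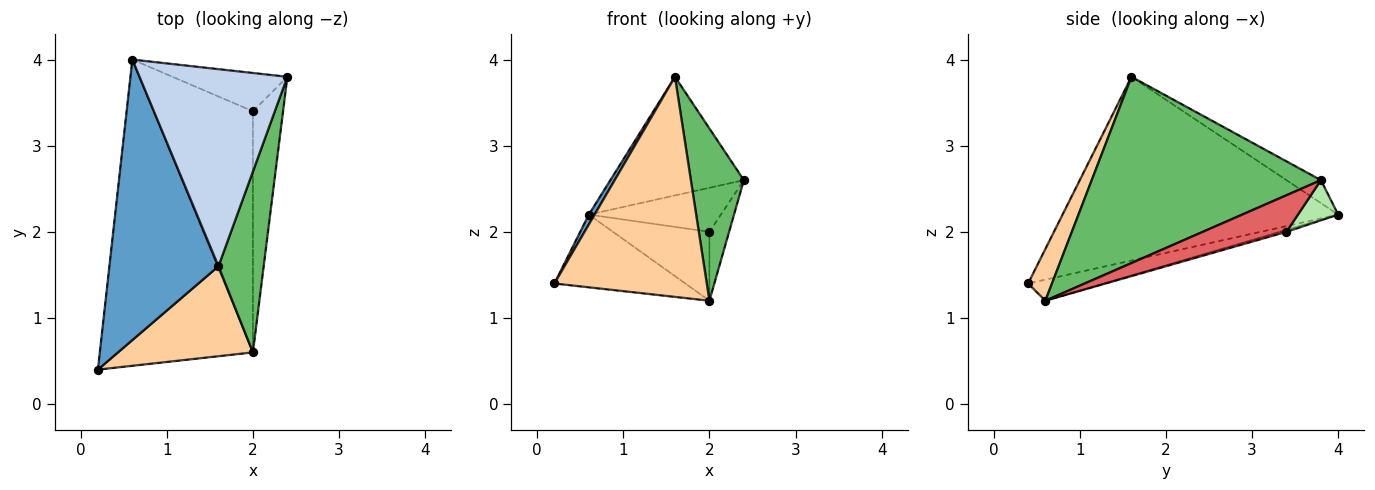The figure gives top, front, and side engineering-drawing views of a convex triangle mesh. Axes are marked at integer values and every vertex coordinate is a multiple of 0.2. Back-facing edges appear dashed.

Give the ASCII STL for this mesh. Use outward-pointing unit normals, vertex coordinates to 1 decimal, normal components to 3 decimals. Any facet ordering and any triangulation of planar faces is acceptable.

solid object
 facet normal -0.860 -0.018 0.510
  outer loop
   vertex 1.6 1.6 3.8
   vertex 0.6 4.0 2.2
   vertex 0.2 0.4 1.4
  endloop
 endfacet
 facet normal -0.132 0.511 0.849
  outer loop
   vertex 1.6 1.6 3.8
   vertex 2.4 3.8 2.6
   vertex 0.6 4.0 2.2
  endloop
 endfacet
 facet normal -0.133 0.229 -0.964
  outer loop
   vertex 2.0 0.6 1.2
   vertex 0.2 0.4 1.4
   vertex 0.6 4.0 2.2
  endloop
 endfacet
 facet normal 0.143 -0.916 0.374
  outer loop
   vertex 2.0 0.6 1.2
   vertex 1.6 1.6 3.8
   vertex 0.2 0.4 1.4
  endloop
 endfacet
 facet normal 0.948 -0.219 0.230
  outer loop
   vertex 2.0 0.6 1.2
   vertex 2.4 3.8 2.6
   vertex 1.6 1.6 3.8
  endloop
 endfacet
 facet normal 0.224 0.735 -0.640
  outer loop
   vertex 2.0 3.4 2.0
   vertex 0.6 4.0 2.2
   vertex 2.4 3.8 2.6
  endloop
 endfacet
 facet normal 0.760 0.179 -0.625
  outer loop
   vertex 2.0 3.4 2.0
   vertex 2.4 3.8 2.6
   vertex 2.0 0.6 1.2
  endloop
 endfacet
 facet normal -0.020 0.275 -0.961
  outer loop
   vertex 2.0 3.4 2.0
   vertex 2.0 0.6 1.2
   vertex 0.6 4.0 2.2
  endloop
 endfacet
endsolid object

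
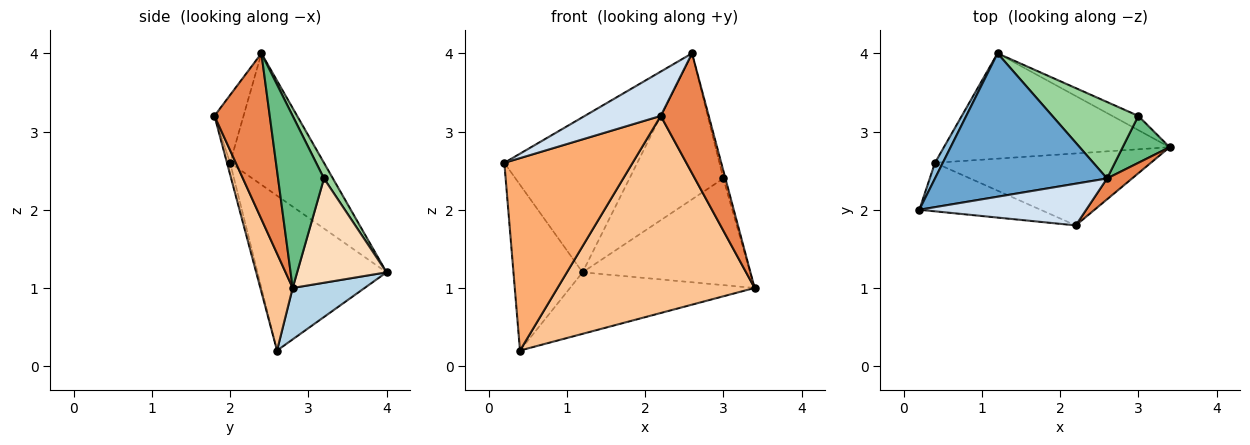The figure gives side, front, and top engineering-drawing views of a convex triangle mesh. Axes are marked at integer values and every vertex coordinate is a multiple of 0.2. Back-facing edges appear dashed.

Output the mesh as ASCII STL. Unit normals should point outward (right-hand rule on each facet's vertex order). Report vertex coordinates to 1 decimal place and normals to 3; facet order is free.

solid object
 facet normal -0.460 0.652 0.603
  outer loop
   vertex 2.6 2.4 4.0
   vertex 1.2 4.0 1.2
   vertex 0.2 2.0 2.6
  endloop
 endfacet
 facet normal -0.881 0.472 0.044
  outer loop
   vertex 0.4 2.6 0.2
   vertex 0.2 2.0 2.6
   vertex 1.2 4.0 1.2
  endloop
 endfacet
 facet normal 0.193 0.495 -0.847
  outer loop
   vertex 0.4 2.6 0.2
   vertex 1.2 4.0 1.2
   vertex 3.4 2.8 1.0
  endloop
 endfacet
 facet normal -0.268 -0.702 0.660
  outer loop
   vertex 2.2 1.8 3.2
   vertex 2.6 2.4 4.0
   vertex 0.2 2.0 2.6
  endloop
 endfacet
 facet normal 0.750 -0.651 0.113
  outer loop
   vertex 2.2 1.8 3.2
   vertex 3.4 2.8 1.0
   vertex 2.6 2.4 4.0
  endloop
 endfacet
 facet normal -0.024 -0.969 -0.244
  outer loop
   vertex 2.2 1.8 3.2
   vertex 0.2 2.0 2.6
   vertex 0.4 2.6 0.2
  endloop
 endfacet
 facet normal 0.152 -0.928 -0.339
  outer loop
   vertex 2.2 1.8 3.2
   vertex 0.4 2.6 0.2
   vertex 3.4 2.8 1.0
  endloop
 endfacet
 facet normal 0.467 0.876 -0.117
  outer loop
   vertex 3.0 3.2 2.4
   vertex 3.4 2.8 1.0
   vertex 1.2 4.0 1.2
  endloop
 endfacet
 facet normal 0.964 0.044 0.263
  outer loop
   vertex 3.0 3.2 2.4
   vertex 2.6 2.4 4.0
   vertex 3.4 2.8 1.0
  endloop
 endfacet
 facet normal 0.084 0.883 0.462
  outer loop
   vertex 3.0 3.2 2.4
   vertex 1.2 4.0 1.2
   vertex 2.6 2.4 4.0
  endloop
 endfacet
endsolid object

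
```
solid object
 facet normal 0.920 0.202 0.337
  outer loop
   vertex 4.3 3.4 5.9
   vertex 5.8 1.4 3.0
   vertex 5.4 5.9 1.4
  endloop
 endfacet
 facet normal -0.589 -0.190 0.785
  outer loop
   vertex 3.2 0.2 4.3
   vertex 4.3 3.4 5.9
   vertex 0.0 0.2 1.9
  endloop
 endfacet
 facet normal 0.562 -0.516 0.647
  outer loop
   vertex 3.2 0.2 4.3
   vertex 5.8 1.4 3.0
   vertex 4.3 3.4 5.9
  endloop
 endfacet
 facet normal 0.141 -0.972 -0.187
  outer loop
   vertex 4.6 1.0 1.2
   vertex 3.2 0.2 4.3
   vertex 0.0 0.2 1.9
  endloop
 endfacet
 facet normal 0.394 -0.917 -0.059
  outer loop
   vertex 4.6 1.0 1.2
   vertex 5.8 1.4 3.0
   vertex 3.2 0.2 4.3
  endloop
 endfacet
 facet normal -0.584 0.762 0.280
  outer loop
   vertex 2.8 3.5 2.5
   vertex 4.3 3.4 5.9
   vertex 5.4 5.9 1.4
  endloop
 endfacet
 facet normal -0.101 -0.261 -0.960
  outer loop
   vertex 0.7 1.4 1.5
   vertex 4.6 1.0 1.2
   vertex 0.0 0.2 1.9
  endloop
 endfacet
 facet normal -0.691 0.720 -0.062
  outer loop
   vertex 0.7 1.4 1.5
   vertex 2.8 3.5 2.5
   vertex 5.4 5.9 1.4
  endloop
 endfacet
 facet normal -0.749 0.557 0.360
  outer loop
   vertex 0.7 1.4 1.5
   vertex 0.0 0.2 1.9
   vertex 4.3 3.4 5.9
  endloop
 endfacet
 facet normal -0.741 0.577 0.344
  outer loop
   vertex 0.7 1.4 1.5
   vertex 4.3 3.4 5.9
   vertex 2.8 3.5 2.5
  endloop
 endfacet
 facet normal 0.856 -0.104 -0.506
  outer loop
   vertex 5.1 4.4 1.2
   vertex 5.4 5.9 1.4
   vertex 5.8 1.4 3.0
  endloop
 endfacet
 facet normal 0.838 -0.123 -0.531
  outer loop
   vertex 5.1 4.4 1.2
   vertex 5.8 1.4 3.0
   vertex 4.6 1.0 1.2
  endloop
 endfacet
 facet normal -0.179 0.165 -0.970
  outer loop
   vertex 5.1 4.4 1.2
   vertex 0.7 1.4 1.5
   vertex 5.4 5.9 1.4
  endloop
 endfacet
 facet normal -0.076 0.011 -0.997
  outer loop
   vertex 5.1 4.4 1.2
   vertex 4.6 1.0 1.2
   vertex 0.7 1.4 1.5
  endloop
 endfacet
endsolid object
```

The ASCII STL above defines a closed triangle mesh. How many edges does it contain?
21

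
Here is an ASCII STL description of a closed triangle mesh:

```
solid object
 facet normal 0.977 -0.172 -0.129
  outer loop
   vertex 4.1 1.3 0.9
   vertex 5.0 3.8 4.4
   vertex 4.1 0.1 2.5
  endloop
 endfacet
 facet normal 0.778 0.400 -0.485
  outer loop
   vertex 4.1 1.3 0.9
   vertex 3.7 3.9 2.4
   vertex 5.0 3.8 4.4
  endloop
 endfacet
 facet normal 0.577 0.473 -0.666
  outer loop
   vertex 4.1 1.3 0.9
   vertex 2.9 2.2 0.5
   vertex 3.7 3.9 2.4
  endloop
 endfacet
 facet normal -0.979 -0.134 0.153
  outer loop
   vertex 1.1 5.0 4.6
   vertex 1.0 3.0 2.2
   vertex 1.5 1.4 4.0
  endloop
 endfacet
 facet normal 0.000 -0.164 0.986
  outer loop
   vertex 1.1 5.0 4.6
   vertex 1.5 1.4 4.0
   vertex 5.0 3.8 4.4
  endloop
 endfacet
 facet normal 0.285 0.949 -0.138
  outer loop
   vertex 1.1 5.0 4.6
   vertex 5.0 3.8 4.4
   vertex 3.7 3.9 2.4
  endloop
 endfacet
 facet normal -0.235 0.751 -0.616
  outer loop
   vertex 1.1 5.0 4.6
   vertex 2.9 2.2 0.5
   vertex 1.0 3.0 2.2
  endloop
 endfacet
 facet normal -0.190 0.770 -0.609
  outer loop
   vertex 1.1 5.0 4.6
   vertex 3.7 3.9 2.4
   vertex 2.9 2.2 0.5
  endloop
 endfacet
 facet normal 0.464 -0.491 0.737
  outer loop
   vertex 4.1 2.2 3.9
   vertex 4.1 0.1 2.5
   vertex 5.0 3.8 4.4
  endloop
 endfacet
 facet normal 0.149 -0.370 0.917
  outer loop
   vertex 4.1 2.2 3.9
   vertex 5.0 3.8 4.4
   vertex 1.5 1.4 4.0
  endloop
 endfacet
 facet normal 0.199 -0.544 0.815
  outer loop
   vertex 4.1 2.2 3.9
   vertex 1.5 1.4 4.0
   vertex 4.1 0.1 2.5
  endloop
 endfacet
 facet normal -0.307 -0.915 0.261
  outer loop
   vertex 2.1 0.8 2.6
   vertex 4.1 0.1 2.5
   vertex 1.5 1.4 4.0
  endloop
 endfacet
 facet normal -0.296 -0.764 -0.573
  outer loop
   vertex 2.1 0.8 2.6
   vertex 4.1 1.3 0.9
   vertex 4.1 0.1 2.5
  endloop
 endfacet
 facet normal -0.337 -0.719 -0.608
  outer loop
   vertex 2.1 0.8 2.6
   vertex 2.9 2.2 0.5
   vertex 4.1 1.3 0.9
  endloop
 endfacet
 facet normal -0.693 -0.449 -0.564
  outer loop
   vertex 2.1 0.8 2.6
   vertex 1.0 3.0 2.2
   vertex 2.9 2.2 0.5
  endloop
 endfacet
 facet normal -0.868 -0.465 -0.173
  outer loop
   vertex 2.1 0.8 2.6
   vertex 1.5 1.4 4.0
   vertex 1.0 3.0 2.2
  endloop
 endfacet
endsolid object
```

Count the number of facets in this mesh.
16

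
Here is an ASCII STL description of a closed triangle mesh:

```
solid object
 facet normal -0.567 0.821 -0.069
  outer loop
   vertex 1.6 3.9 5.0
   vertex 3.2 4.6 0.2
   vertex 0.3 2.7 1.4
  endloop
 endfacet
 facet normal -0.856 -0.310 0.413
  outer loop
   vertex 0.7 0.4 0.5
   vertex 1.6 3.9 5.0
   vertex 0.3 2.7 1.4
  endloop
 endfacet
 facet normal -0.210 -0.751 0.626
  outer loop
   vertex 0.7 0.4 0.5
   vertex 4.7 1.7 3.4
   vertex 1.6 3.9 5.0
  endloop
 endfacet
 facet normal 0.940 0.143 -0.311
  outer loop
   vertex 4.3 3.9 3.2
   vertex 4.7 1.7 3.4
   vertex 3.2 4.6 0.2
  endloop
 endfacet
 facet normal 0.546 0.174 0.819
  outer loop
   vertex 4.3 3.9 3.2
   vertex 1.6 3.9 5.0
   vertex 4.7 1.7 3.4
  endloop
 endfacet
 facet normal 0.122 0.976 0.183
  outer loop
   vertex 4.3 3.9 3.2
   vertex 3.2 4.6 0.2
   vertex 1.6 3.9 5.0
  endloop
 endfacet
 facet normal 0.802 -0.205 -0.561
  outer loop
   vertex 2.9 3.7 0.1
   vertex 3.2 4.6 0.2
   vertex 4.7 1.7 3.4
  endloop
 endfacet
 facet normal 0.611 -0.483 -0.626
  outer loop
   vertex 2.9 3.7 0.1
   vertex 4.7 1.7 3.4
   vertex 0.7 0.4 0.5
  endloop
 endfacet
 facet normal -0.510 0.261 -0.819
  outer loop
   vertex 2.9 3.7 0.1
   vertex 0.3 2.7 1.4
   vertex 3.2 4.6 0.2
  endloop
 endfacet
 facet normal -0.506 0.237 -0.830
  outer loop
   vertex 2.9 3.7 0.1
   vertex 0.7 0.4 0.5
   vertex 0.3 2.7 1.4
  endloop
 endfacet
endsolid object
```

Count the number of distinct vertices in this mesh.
7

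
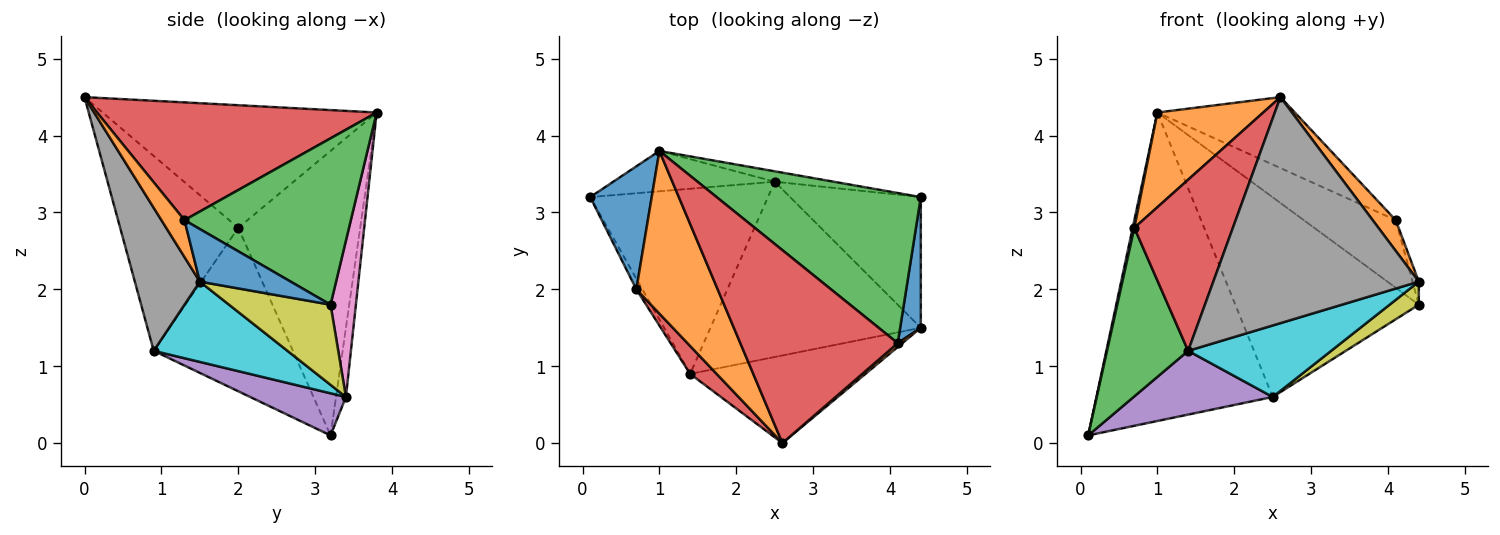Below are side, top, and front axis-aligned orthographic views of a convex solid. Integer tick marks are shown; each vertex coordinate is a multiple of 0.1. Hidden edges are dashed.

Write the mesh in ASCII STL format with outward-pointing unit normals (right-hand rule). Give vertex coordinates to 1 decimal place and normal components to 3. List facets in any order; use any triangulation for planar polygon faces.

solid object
 facet normal -0.977 -0.013 0.211
  outer loop
   vertex 0.7 2.0 2.8
   vertex 1.0 3.8 4.3
   vertex 0.1 3.2 0.1
  endloop
 endfacet
 facet normal -0.793 -0.306 0.526
  outer loop
   vertex 0.7 2.0 2.8
   vertex 2.6 0.0 4.5
   vertex 1.0 3.8 4.3
  endloop
 endfacet
 facet normal -0.864 -0.503 -0.032
  outer loop
   vertex 0.7 2.0 2.8
   vertex 0.1 3.2 0.1
   vertex 1.4 0.9 1.2
  endloop
 endfacet
 facet normal -0.764 -0.637 0.104
  outer loop
   vertex 0.7 2.0 2.8
   vertex 1.4 0.9 1.2
   vertex 2.6 0.0 4.5
  endloop
 endfacet
 facet normal 0.219 -0.318 -0.923
  outer loop
   vertex 2.5 3.4 0.6
   vertex 1.4 0.9 1.2
   vertex 0.1 3.2 0.1
  endloop
 endfacet
 facet normal -0.056 0.990 -0.130
  outer loop
   vertex 2.5 3.4 0.6
   vertex 0.1 3.2 0.1
   vertex 1.0 3.8 4.3
  endloop
 endfacet
 facet normal 0.137 0.989 -0.052
  outer loop
   vertex 2.5 3.4 0.6
   vertex 1.0 3.8 4.3
   vertex 4.4 3.2 1.8
  endloop
 endfacet
 facet normal 0.283 -0.894 -0.347
  outer loop
   vertex 4.4 1.5 2.1
   vertex 2.6 0.0 4.5
   vertex 1.4 0.9 1.2
  endloop
 endfacet
 facet normal 0.517 -0.149 -0.843
  outer loop
   vertex 4.4 1.5 2.1
   vertex 2.5 3.4 0.6
   vertex 4.4 3.2 1.8
  endloop
 endfacet
 facet normal 0.333 -0.356 -0.873
  outer loop
   vertex 4.4 1.5 2.1
   vertex 1.4 0.9 1.2
   vertex 2.5 3.4 0.6
  endloop
 endfacet
 facet normal 0.929 0.064 0.364
  outer loop
   vertex 4.1 1.3 2.9
   vertex 4.4 1.5 2.1
   vertex 4.4 3.2 1.8
  endloop
 endfacet
 facet normal 0.704 -0.704 0.088
  outer loop
   vertex 4.1 1.3 2.9
   vertex 2.6 0.0 4.5
   vertex 4.4 1.5 2.1
  endloop
 endfacet
 facet normal 0.596 0.330 0.732
  outer loop
   vertex 4.1 1.3 2.9
   vertex 4.4 3.2 1.8
   vertex 1.0 3.8 4.3
  endloop
 endfacet
 facet normal 0.575 0.282 0.768
  outer loop
   vertex 4.1 1.3 2.9
   vertex 1.0 3.8 4.3
   vertex 2.6 0.0 4.5
  endloop
 endfacet
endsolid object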